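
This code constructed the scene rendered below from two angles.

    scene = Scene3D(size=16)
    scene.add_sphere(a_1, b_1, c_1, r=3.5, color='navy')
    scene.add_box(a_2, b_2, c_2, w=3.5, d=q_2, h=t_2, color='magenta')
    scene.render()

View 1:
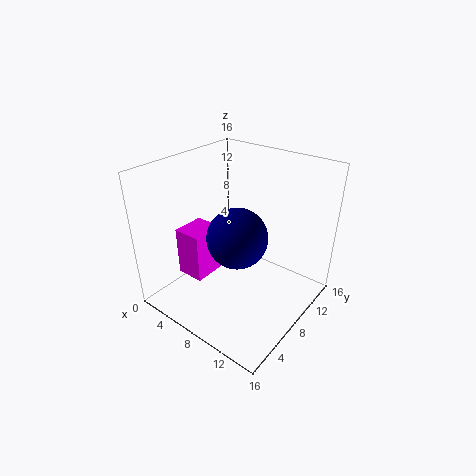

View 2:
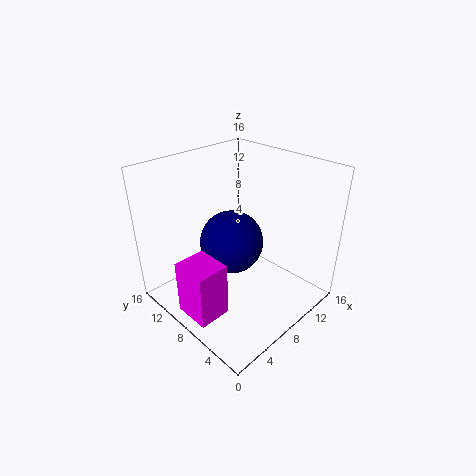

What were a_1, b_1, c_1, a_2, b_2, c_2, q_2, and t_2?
a_1 = 7.5, b_1 = 8.5, c_1 = 7.5, a_2 = 0.5, b_2 = 5.5, c_2 = 1.5, q_2 = 4, t_2 = 6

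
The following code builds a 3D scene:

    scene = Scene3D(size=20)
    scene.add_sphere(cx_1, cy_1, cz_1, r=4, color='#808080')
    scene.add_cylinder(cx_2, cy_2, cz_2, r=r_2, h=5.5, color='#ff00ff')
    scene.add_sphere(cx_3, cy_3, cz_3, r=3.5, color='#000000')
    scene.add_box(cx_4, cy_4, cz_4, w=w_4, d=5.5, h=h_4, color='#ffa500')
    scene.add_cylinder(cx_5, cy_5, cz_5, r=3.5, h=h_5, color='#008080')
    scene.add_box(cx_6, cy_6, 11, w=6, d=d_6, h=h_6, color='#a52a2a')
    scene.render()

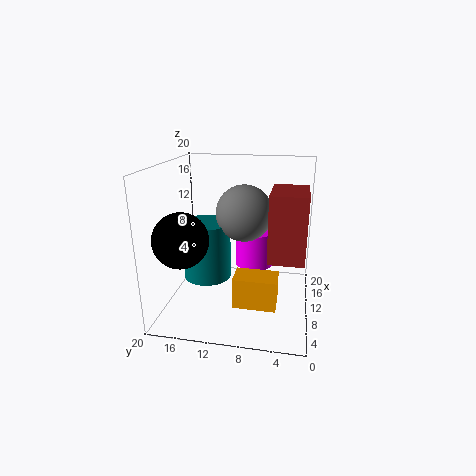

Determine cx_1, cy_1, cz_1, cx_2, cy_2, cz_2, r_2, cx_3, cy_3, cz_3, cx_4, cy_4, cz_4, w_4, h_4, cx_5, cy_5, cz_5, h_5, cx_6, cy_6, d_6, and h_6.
cx_1 = 12, cy_1 = 9.5, cz_1 = 13, cx_2 = 16, cy_2 = 8.5, cz_2 = 3.5, r_2 = 3, cx_3 = 4, cy_3 = 16, cz_3 = 11.5, cx_4 = 3.5, cy_4 = 4, cz_4 = 3, w_4 = 3.5, h_4 = 4, cx_5 = 11.5, cy_5 = 15, cz_5 = 3, h_5 = 8.5, cx_6 = 0.5, cy_6 = 1, d_6 = 4, h_6 = 7.5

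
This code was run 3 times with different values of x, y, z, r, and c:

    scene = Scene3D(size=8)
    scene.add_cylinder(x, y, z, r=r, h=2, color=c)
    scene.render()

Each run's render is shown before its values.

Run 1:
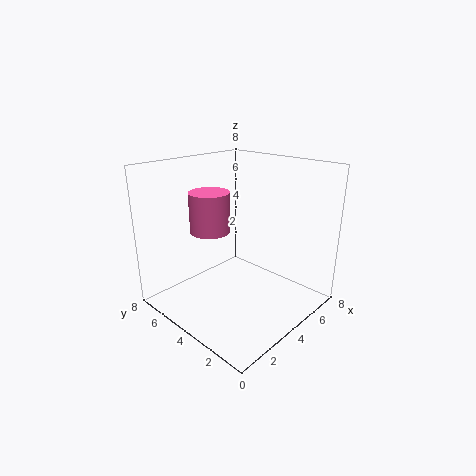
x = 2; y = 4; z = 5; r = 1; c = 'hotpink'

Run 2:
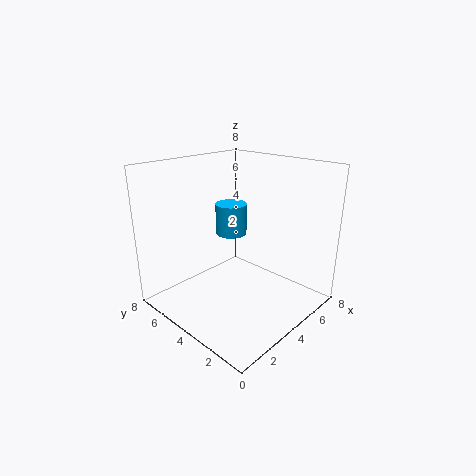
x = 6; y = 6.5; z = 3; r = 1; c = 'deepskyblue'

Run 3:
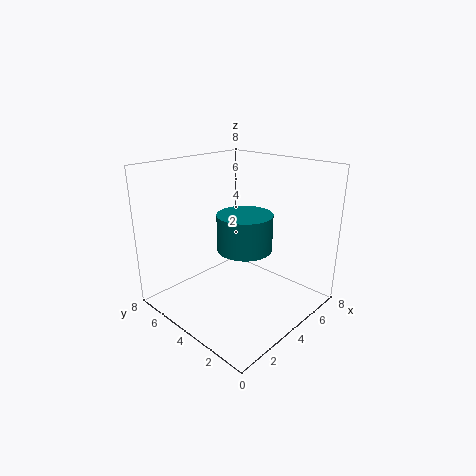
x = 4; y = 3.5; z = 3.5; r = 1.5; c = 'teal'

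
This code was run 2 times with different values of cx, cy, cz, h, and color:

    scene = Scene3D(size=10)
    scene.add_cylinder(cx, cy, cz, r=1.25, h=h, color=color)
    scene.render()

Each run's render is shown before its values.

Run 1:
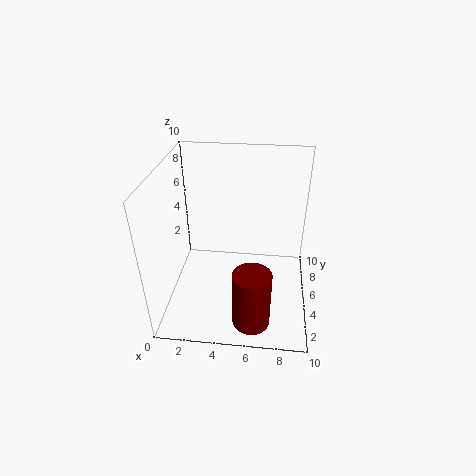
cx = 6.25; cy = 1.75; cz = 0.5; h = 4; color = 'maroon'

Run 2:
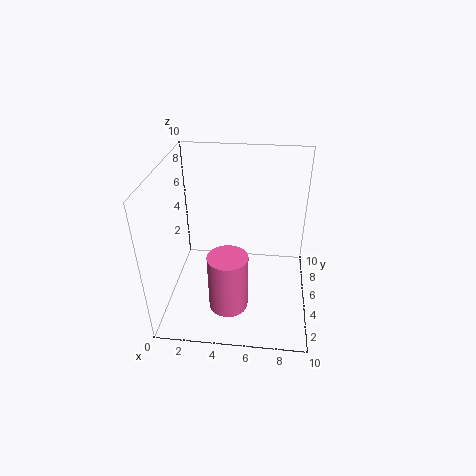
cx = 4.75; cy = 1.75; cz = 2; h = 3.75; color = 'hotpink'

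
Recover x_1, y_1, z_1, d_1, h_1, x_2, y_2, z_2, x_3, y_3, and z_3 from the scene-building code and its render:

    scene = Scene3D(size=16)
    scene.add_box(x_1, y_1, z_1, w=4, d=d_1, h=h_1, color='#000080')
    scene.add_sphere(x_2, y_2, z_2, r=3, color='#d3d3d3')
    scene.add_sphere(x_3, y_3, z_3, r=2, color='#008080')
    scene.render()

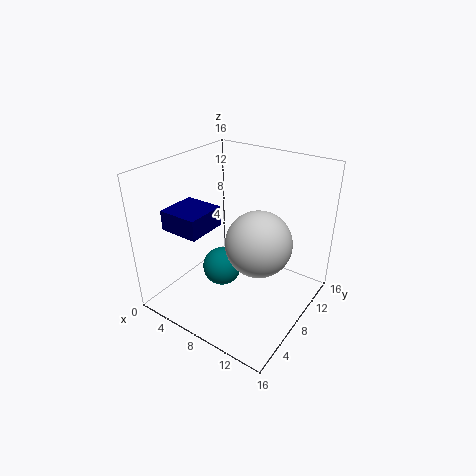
x_1 = 4, y_1 = 1, z_1 = 11, d_1 = 4, h_1 = 2, x_2 = 13, y_2 = 4, z_2 = 11, x_3 = 8, y_3 = 5, z_3 = 6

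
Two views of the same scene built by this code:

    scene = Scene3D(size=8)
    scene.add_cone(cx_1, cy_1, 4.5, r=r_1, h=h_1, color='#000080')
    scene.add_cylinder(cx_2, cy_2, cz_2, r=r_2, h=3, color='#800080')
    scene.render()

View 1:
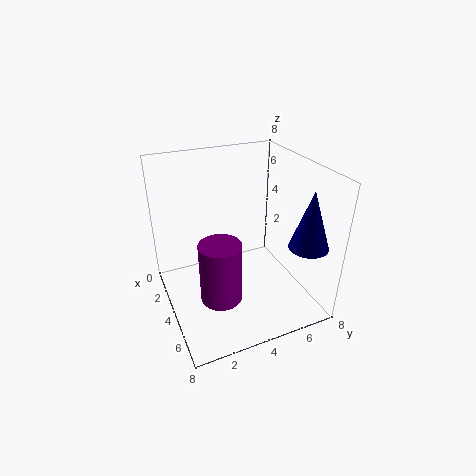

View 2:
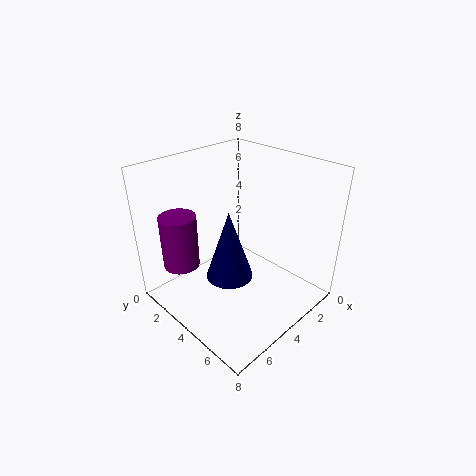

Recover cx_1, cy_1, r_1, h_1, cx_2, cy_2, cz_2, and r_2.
cx_1 = 7, cy_1 = 6.5, r_1 = 1, h_1 = 3, cx_2 = 6.5, cy_2 = 2, cz_2 = 2.5, r_2 = 1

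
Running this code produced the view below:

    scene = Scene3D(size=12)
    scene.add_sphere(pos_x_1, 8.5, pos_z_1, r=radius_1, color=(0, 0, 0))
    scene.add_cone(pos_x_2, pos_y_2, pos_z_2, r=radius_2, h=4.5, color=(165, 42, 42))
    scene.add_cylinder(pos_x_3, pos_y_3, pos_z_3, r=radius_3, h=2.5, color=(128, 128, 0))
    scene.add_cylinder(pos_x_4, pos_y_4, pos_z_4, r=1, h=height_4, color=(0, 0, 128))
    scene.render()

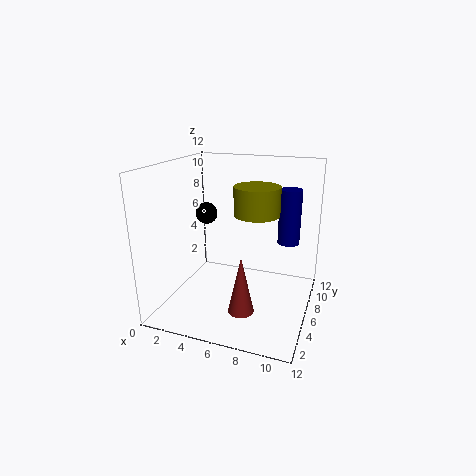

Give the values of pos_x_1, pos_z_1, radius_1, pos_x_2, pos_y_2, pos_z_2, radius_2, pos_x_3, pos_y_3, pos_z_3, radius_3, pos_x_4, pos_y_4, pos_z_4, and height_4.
pos_x_1 = 2, pos_z_1 = 7, radius_1 = 1, pos_x_2 = 7.5, pos_y_2 = 2.5, pos_z_2 = 1.5, radius_2 = 1, pos_x_3 = 7, pos_y_3 = 8, pos_z_3 = 7.5, radius_3 = 2, pos_x_4 = 9.5, pos_y_4 = 10, pos_z_4 = 4.5, height_4 = 5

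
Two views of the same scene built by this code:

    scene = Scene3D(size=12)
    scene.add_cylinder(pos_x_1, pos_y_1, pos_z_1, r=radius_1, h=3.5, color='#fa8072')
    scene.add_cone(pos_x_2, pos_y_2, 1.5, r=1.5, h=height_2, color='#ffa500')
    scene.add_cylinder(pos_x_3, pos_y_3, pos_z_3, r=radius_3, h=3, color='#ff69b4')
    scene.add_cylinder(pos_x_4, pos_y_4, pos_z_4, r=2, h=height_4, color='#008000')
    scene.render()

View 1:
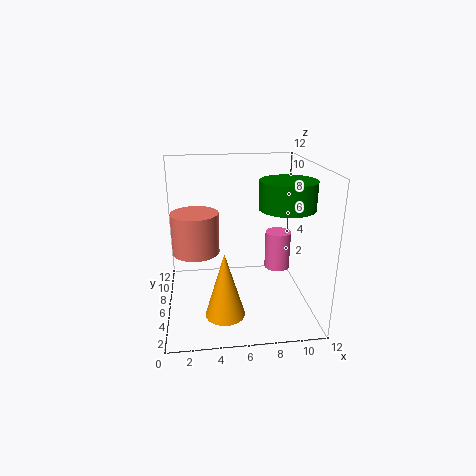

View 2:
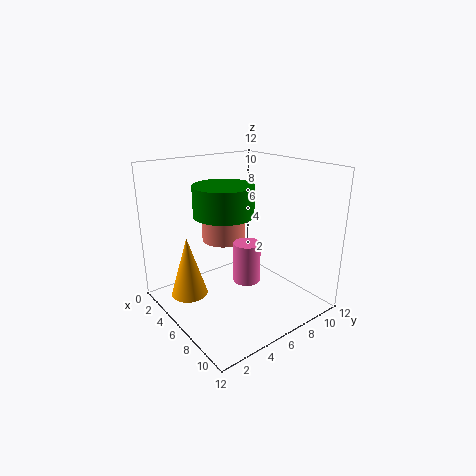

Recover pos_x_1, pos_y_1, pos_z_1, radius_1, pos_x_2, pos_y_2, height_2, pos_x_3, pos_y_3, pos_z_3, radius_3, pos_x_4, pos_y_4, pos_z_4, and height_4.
pos_x_1 = 2.5, pos_y_1 = 7, pos_z_1 = 4.5, radius_1 = 2, pos_x_2 = 4.5, pos_y_2 = 2, height_2 = 5, pos_x_3 = 9, pos_y_3 = 4.5, pos_z_3 = 4, radius_3 = 1, pos_x_4 = 9, pos_y_4 = 2.5, pos_z_4 = 9.5, height_4 = 2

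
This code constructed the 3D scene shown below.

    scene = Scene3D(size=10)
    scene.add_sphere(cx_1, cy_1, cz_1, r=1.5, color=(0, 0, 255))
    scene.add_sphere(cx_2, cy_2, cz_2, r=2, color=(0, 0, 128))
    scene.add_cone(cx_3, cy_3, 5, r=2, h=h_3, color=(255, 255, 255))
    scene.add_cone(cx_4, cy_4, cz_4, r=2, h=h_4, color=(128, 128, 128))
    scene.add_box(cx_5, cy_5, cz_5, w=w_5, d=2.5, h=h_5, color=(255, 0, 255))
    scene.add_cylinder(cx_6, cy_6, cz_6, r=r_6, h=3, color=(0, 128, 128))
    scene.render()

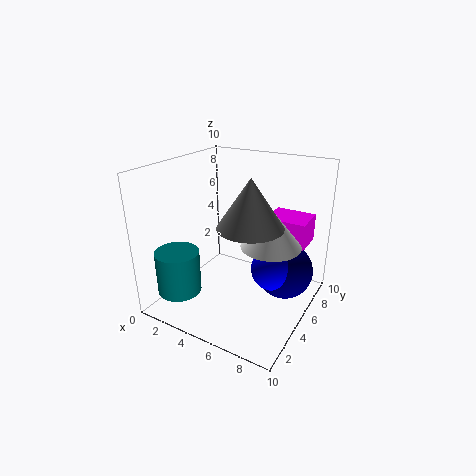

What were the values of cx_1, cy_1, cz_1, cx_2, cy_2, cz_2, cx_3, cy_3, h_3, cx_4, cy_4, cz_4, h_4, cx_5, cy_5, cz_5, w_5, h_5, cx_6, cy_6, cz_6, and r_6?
cx_1 = 7.5
cy_1 = 5.5
cz_1 = 3
cx_2 = 8
cy_2 = 6.5
cz_2 = 2.5
cx_3 = 7.5
cy_3 = 5
h_3 = 2.5
cx_4 = 7
cy_4 = 3
cz_4 = 7
h_4 = 3
cx_5 = 6
cy_5 = 7
cz_5 = 4
w_5 = 3
h_5 = 2
cx_6 = 2
cy_6 = 2
cz_6 = 1.5
r_6 = 1.5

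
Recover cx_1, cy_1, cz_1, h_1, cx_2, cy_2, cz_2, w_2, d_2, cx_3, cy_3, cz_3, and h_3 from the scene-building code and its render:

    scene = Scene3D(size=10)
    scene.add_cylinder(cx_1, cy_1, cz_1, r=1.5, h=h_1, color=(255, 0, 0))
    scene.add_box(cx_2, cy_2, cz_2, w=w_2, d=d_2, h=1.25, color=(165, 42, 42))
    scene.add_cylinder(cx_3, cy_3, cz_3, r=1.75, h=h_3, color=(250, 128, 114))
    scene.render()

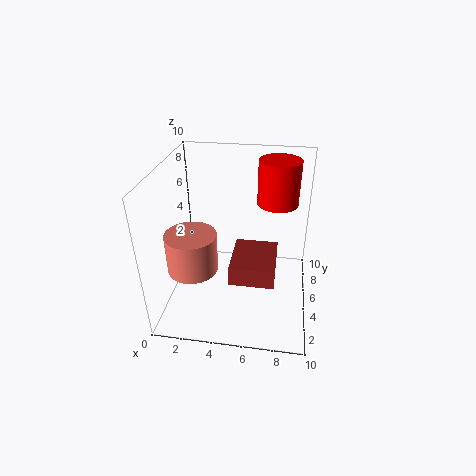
cx_1 = 7.5, cy_1 = 7.75, cz_1 = 6.5, h_1 = 3.25, cx_2 = 5, cy_2 = 1.25, cz_2 = 4, w_2 = 2.75, d_2 = 3.25, cx_3 = 2, cy_3 = 3.75, cz_3 = 3, h_3 = 2.75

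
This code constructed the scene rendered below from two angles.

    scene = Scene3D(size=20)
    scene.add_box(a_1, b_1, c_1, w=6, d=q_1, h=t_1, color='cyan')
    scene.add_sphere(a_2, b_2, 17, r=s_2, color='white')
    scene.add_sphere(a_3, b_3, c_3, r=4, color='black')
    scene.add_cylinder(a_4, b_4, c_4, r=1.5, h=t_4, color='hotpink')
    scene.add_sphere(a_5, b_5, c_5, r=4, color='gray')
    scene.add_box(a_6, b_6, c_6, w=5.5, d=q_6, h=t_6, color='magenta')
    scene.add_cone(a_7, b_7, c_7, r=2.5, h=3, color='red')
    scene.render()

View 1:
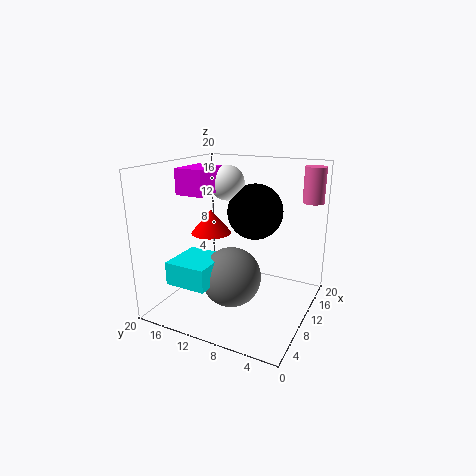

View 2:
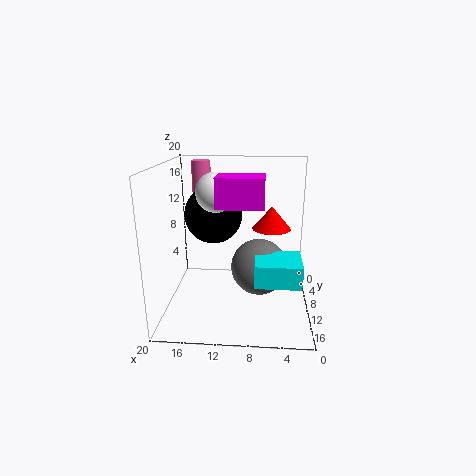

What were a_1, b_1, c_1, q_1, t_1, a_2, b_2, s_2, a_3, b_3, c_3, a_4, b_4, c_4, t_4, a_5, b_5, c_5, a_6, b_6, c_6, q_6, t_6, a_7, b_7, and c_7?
a_1 = 1.5
b_1 = 10.5
c_1 = 5.5
q_1 = 5.5
t_1 = 3
a_2 = 12.5
b_2 = 13
s_2 = 2.5
a_3 = 13.5
b_3 = 9
c_3 = 13
a_4 = 16.5
b_4 = 1.5
c_4 = 14.5
t_4 = 5
a_5 = 7
b_5 = 9.5
c_5 = 5.5
a_6 = 6.5
b_6 = 13.5
c_6 = 16
q_6 = 4
t_6 = 3.5
a_7 = 5.5
b_7 = 11.5
c_7 = 12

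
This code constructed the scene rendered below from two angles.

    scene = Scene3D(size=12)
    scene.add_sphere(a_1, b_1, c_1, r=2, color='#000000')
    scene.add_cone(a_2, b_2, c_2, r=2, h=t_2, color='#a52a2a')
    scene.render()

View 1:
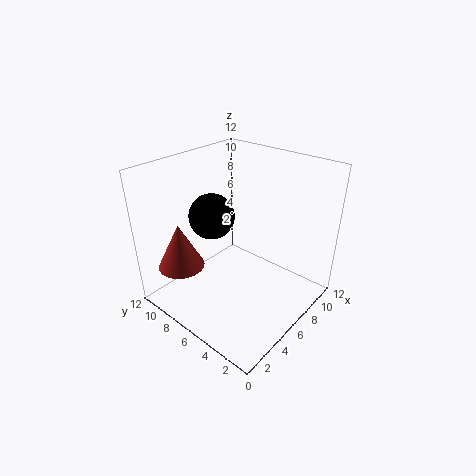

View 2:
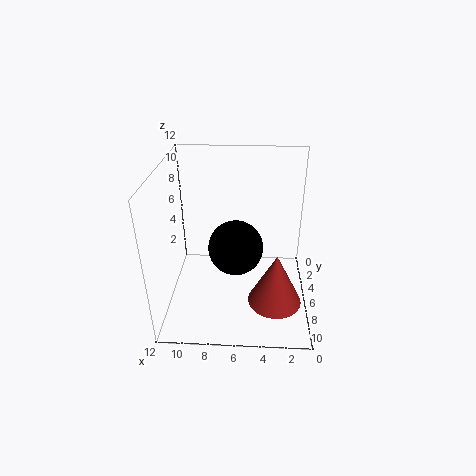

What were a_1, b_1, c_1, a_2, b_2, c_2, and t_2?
a_1 = 6, b_1 = 9, c_1 = 7, a_2 = 3, b_2 = 10, c_2 = 3, t_2 = 4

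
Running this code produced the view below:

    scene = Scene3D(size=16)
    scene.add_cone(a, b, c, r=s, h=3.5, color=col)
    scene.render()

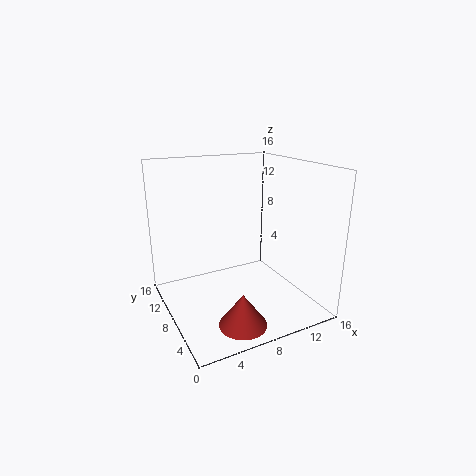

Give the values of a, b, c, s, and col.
a = 6; b = 3; c = 0.5; s = 2.5; col = 'brown'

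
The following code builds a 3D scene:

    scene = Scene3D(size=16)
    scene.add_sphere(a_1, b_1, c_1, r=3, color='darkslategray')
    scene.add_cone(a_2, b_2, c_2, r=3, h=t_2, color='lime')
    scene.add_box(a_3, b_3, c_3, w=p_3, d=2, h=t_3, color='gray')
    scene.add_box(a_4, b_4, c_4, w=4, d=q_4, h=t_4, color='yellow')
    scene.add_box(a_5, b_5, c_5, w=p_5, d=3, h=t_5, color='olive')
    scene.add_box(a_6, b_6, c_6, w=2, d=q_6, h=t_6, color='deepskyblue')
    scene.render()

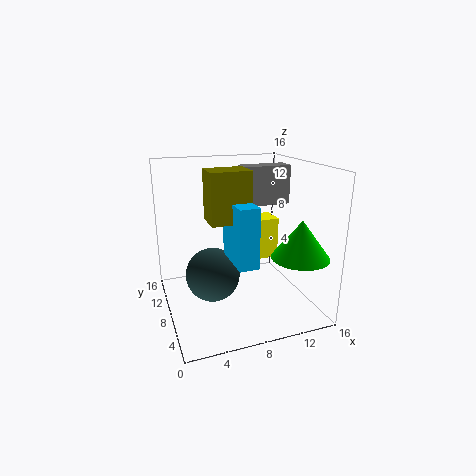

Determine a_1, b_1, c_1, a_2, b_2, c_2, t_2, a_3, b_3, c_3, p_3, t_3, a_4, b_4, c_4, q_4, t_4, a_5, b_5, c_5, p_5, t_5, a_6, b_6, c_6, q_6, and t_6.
a_1 = 5, b_1 = 8, c_1 = 4, a_2 = 13, b_2 = 3, c_2 = 7, t_2 = 4, a_3 = 8, b_3 = 6, c_3 = 12, p_3 = 5, t_3 = 4, a_4 = 10, b_4 = 10, c_4 = 4, q_4 = 3, t_4 = 5, a_5 = 4, b_5 = 4, c_5 = 11, p_5 = 4, t_5 = 5, a_6 = 6, b_6 = 2, c_6 = 7, q_6 = 5, t_6 = 6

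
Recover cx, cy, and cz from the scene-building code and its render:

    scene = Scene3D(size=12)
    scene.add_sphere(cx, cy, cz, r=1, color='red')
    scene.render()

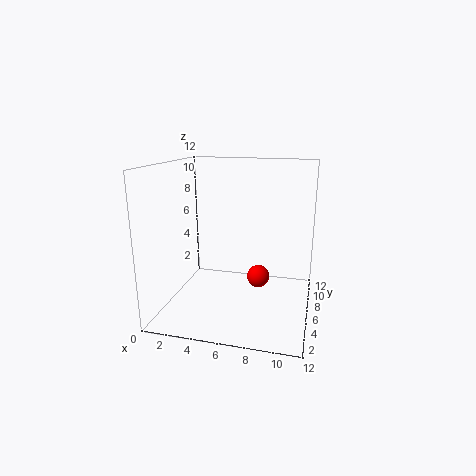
cx = 7.5, cy = 7.5, cz = 2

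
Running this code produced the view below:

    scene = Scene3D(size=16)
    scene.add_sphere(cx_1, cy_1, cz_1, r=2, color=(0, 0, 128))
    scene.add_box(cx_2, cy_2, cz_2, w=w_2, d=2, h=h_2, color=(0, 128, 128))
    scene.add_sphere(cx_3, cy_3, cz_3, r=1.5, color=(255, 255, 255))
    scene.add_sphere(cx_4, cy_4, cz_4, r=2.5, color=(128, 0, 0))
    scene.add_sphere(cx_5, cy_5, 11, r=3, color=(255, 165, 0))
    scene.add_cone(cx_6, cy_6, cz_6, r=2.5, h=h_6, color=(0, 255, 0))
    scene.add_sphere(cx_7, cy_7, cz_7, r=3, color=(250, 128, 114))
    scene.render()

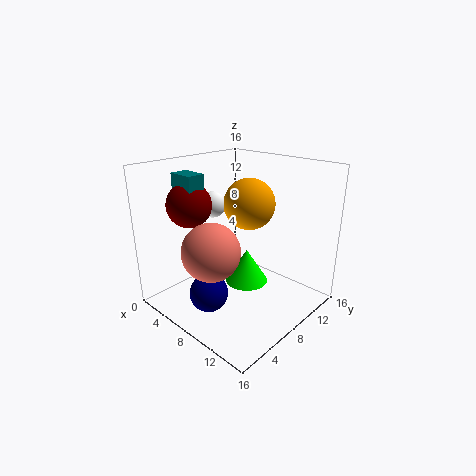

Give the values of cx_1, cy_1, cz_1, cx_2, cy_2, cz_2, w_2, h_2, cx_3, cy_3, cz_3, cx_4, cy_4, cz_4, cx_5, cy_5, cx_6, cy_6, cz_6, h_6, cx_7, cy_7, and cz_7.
cx_1 = 8.5; cy_1 = 3; cz_1 = 3.5; cx_2 = 2; cy_2 = 4; cz_2 = 12; w_2 = 3; h_2 = 3; cx_3 = 4; cy_3 = 8; cz_3 = 11; cx_4 = 3.5; cy_4 = 5; cz_4 = 11.5; cx_5 = 7; cy_5 = 11; cx_6 = 8; cy_6 = 9.5; cz_6 = 2; h_6 = 4; cx_7 = 8.5; cy_7 = 3.5; cz_7 = 8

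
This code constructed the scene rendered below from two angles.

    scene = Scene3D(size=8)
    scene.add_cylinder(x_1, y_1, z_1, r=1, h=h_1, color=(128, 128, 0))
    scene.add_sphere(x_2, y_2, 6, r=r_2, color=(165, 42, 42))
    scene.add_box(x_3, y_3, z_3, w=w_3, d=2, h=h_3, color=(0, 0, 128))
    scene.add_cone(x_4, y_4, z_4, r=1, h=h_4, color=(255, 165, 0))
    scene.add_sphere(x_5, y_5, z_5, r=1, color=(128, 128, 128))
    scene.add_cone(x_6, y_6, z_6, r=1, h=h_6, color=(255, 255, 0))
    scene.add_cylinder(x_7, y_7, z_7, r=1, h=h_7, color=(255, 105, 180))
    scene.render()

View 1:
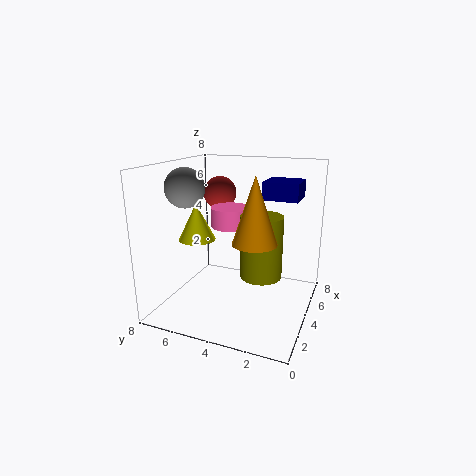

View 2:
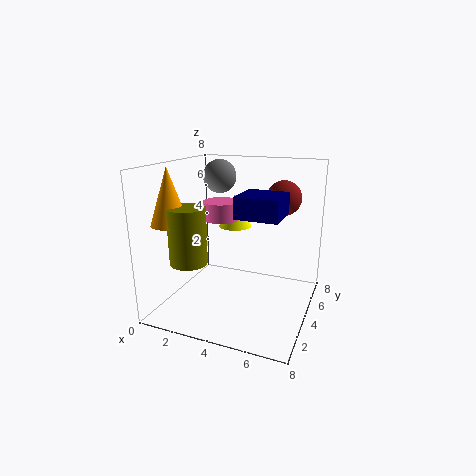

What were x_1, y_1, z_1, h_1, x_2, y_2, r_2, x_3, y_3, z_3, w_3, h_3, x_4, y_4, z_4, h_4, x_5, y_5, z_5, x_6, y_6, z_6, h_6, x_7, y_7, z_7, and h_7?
x_1 = 2, y_1 = 2, z_1 = 3, h_1 = 3, x_2 = 6, y_2 = 6, r_2 = 1, x_3 = 5, y_3 = 1, z_3 = 6, w_3 = 2, h_3 = 1, x_4 = 1, y_4 = 2, z_4 = 5, h_4 = 3, x_5 = 2, y_5 = 6, z_5 = 7, x_6 = 3, y_6 = 6, z_6 = 4, h_6 = 2, x_7 = 3, y_7 = 4, z_7 = 5, h_7 = 1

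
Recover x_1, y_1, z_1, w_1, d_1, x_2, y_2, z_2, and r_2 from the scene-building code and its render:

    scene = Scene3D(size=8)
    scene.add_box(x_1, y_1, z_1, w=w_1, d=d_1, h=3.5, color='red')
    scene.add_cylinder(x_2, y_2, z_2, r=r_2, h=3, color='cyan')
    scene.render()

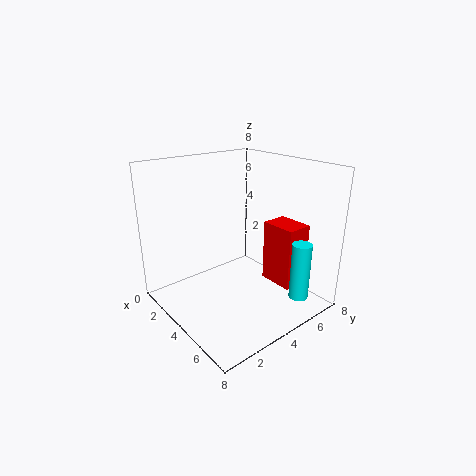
x_1 = 4.5
y_1 = 5.5
z_1 = 1.25
w_1 = 2
d_1 = 1.5
x_2 = 7.5
y_2 = 5.25
z_2 = 1.5
r_2 = 0.5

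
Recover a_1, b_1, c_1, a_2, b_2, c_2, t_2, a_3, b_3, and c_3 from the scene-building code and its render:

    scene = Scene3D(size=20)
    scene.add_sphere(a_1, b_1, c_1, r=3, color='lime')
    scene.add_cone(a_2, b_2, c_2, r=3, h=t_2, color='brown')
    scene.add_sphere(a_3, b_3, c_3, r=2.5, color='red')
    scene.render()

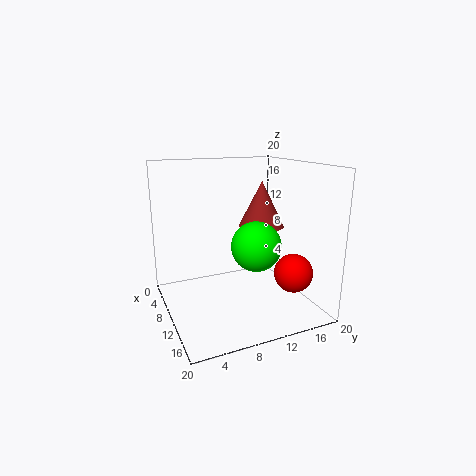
a_1 = 16.5; b_1 = 9.5; c_1 = 11; a_2 = 12; b_2 = 12.5; c_2 = 12; t_2 = 6; a_3 = 16.5; b_3 = 15; c_3 = 6.5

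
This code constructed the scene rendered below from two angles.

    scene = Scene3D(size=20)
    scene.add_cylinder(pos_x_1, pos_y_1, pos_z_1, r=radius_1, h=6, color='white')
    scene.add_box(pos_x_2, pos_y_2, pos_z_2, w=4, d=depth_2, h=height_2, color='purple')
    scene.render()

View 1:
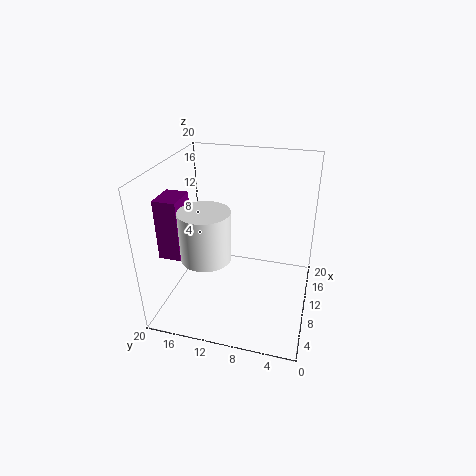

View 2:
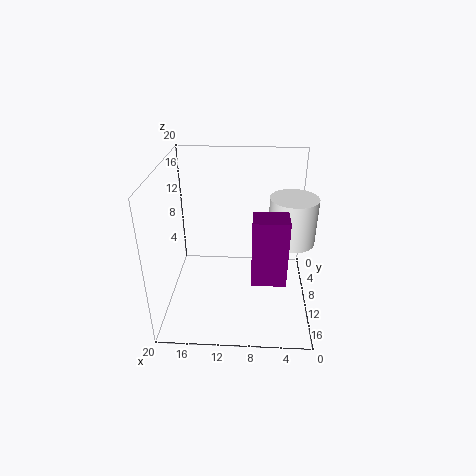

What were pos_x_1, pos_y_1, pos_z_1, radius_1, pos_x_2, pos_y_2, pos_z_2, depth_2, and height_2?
pos_x_1 = 3, pos_y_1 = 12, pos_z_1 = 11, radius_1 = 3, pos_x_2 = 4, pos_y_2 = 16, pos_z_2 = 9, depth_2 = 3, height_2 = 8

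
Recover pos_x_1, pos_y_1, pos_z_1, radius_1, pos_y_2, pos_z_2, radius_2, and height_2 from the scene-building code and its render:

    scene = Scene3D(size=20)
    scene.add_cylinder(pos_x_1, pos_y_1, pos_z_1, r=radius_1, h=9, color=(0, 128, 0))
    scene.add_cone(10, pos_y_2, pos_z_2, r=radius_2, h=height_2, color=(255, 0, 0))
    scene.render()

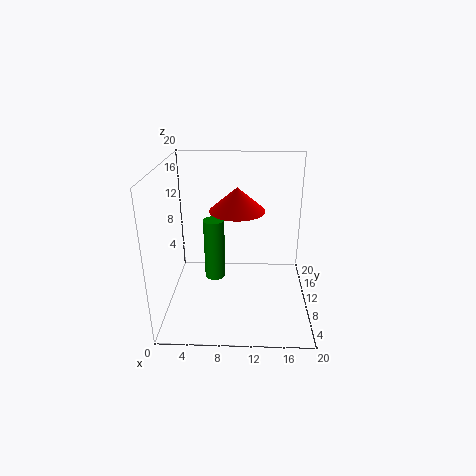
pos_x_1 = 6.5; pos_y_1 = 11.5; pos_z_1 = 3; radius_1 = 1.5; pos_y_2 = 7.5; pos_z_2 = 15; radius_2 = 3.5; height_2 = 3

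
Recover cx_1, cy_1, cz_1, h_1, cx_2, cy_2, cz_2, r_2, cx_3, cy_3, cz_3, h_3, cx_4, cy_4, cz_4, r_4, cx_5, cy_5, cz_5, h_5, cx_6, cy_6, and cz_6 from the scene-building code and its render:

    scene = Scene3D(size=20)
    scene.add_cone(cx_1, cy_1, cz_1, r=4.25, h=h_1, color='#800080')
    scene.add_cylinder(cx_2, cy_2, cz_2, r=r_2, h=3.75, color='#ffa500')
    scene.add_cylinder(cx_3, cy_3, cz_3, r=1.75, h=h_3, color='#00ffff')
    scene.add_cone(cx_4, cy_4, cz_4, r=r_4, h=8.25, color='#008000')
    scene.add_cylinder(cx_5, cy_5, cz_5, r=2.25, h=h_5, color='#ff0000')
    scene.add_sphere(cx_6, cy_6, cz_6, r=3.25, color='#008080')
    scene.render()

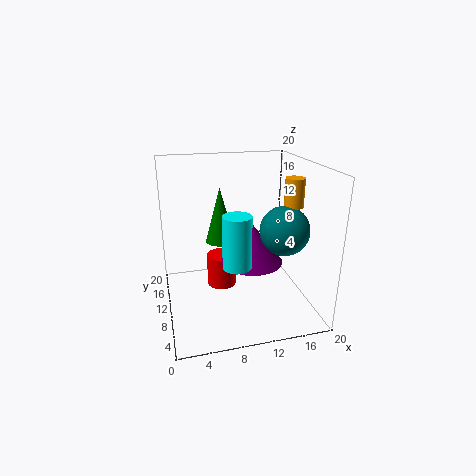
cx_1 = 11.75, cy_1 = 9, cz_1 = 6.75, h_1 = 5.5, cx_2 = 16.5, cy_2 = 6.75, cz_2 = 15, r_2 = 1.25, cx_3 = 8.25, cy_3 = 3.75, cz_3 = 9, h_3 = 6.5, cx_4 = 8.5, cy_4 = 14.75, cz_4 = 7.75, r_4 = 2.25, cx_5 = 8.5, cy_5 = 14.5, cz_5 = 0.5, h_5 = 5, cx_6 = 15.25, cy_6 = 6.25, cz_6 = 12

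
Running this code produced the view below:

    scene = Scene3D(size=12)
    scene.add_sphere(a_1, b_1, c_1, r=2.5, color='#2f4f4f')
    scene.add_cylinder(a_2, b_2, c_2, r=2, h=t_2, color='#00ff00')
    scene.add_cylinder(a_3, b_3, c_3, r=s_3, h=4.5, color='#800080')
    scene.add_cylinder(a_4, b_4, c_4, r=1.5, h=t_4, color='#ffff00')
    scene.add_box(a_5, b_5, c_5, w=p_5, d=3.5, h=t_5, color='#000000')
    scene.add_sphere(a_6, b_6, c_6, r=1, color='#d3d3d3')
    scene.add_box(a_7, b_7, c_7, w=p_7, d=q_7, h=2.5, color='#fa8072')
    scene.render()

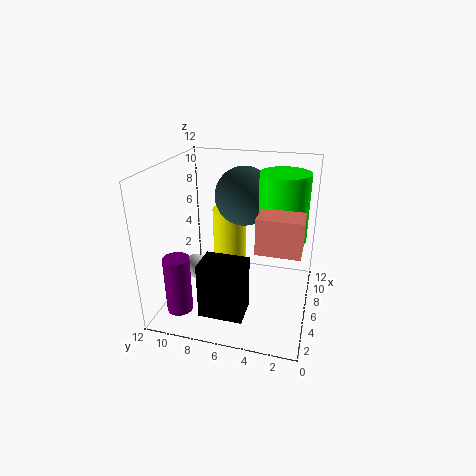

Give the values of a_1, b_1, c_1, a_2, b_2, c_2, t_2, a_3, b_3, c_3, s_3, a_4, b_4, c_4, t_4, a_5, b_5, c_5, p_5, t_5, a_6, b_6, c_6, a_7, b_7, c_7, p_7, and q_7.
a_1 = 8, b_1 = 6, c_1 = 9, a_2 = 7, b_2 = 2.5, c_2 = 6, t_2 = 5.5, a_3 = 1.5, b_3 = 9.5, c_3 = 1.5, s_3 = 1, a_4 = 8.5, b_4 = 7.5, c_4 = 2, t_4 = 5.5, a_5 = 1.5, b_5 = 4.5, c_5 = 1, p_5 = 2.5, t_5 = 4.5, a_6 = 4, b_6 = 9, c_6 = 4, a_7 = 1, b_7 = 0.5, c_7 = 7.5, p_7 = 2, q_7 = 3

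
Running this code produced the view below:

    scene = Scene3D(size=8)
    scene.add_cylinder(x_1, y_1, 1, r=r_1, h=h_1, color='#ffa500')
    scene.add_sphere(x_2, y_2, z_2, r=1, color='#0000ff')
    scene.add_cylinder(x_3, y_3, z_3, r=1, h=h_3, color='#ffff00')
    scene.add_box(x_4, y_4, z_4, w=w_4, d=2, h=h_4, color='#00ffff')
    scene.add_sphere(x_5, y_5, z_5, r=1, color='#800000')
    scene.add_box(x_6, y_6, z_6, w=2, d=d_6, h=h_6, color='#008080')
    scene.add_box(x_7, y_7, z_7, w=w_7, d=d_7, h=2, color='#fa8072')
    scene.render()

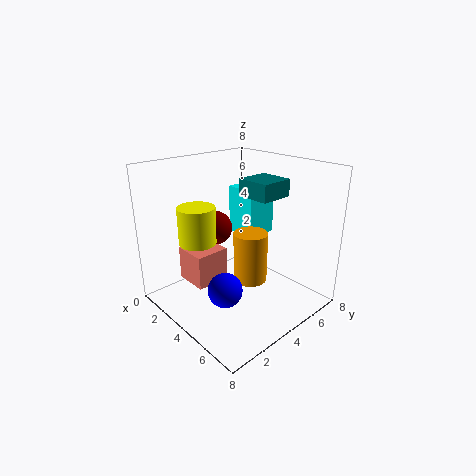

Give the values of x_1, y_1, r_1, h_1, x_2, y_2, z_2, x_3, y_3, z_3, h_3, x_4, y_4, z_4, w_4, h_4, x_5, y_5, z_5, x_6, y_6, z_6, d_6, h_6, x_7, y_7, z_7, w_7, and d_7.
x_1 = 4; y_1 = 5; r_1 = 1; h_1 = 3; x_2 = 4; y_2 = 3; z_2 = 1; x_3 = 3; y_3 = 2; z_3 = 4; h_3 = 2; x_4 = 1; y_4 = 6; z_4 = 3; w_4 = 2; h_4 = 3; x_5 = 2; y_5 = 4; z_5 = 4; x_6 = 3; y_6 = 5; z_6 = 6; d_6 = 2; h_6 = 1; x_7 = 1; y_7 = 2; z_7 = 1; w_7 = 2; d_7 = 2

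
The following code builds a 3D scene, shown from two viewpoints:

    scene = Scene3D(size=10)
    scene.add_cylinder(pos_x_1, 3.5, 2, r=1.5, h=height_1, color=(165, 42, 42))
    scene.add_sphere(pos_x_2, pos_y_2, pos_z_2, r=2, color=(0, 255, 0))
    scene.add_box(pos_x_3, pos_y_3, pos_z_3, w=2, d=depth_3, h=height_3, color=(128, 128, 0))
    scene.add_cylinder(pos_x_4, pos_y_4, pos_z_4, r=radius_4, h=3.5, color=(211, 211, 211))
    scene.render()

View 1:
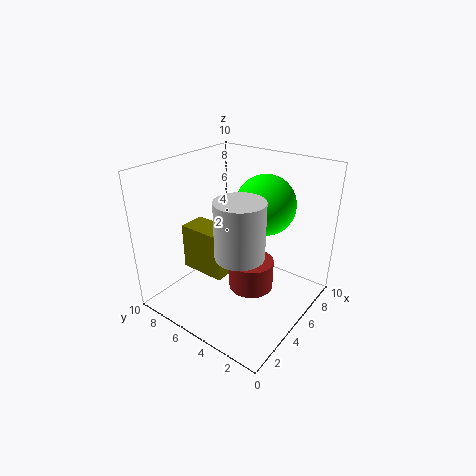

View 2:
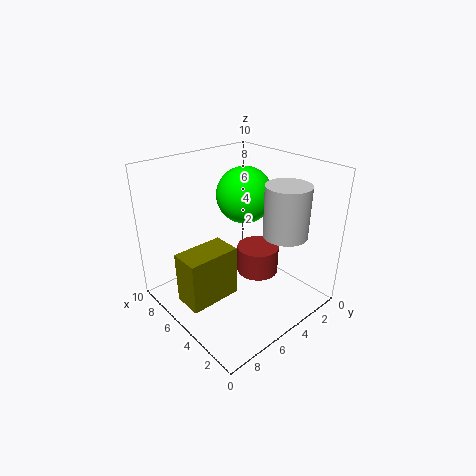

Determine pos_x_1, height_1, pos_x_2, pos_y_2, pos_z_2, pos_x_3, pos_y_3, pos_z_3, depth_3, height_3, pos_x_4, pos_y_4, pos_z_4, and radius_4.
pos_x_1 = 4.5; height_1 = 2; pos_x_2 = 6; pos_y_2 = 3.5; pos_z_2 = 7.5; pos_x_3 = 4; pos_y_3 = 6; pos_z_3 = 1.5; depth_3 = 3.5; height_3 = 3.5; pos_x_4 = 2.5; pos_y_4 = 3; pos_z_4 = 5.5; radius_4 = 1.5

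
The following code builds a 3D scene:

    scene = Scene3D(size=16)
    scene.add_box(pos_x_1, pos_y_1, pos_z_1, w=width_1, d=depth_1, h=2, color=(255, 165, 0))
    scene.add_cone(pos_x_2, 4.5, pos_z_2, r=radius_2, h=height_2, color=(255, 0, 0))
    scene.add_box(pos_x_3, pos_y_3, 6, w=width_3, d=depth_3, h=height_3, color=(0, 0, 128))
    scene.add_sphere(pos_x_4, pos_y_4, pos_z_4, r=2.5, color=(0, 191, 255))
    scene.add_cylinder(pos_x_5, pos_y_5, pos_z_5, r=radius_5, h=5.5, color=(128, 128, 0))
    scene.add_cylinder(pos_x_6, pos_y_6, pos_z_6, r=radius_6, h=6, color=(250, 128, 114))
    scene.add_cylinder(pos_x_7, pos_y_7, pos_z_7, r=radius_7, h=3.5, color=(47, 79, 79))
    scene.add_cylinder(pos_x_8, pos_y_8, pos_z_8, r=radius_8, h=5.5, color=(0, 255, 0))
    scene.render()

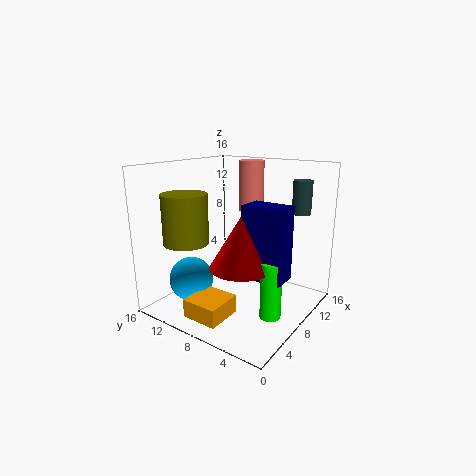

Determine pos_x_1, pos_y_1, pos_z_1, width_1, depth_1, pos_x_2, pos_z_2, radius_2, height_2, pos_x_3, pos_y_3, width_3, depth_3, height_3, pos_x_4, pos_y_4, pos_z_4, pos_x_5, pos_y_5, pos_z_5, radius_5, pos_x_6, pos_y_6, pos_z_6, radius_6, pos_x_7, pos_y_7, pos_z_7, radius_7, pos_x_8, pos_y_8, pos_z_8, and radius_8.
pos_x_1 = 1.5, pos_y_1 = 6.5, pos_z_1 = 0.5, width_1 = 4, depth_1 = 4, pos_x_2 = 3.5, pos_z_2 = 7, radius_2 = 3, height_2 = 5, pos_x_3 = 3.5, pos_y_3 = 0.5, width_3 = 2.5, depth_3 = 4, height_3 = 7, pos_x_4 = 5, pos_y_4 = 12.5, pos_z_4 = 3, pos_x_5 = 4.5, pos_y_5 = 12.5, pos_z_5 = 7.5, radius_5 = 2.5, pos_x_6 = 13, pos_y_6 = 9.5, pos_z_6 = 10, radius_6 = 1.5, pos_x_7 = 11, pos_y_7 = 2, pos_z_7 = 11, radius_7 = 1, pos_x_8 = 4, pos_y_8 = 1.5, pos_z_8 = 2.5, radius_8 = 1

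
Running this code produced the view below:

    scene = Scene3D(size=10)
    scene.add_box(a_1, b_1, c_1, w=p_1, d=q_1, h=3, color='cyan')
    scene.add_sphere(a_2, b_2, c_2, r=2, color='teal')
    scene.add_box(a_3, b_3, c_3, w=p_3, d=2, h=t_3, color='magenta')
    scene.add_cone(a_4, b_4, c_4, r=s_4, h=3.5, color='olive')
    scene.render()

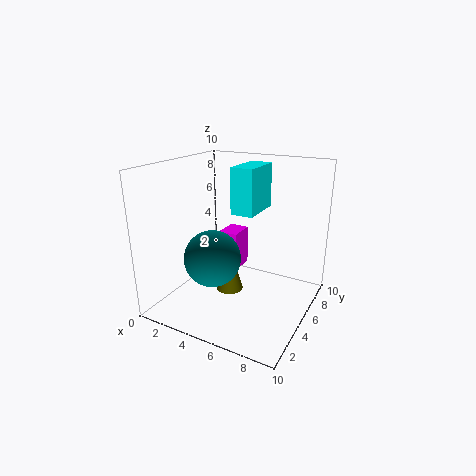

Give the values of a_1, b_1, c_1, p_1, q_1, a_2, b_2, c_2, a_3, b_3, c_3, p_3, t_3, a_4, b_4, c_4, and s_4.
a_1 = 5
b_1 = 4
c_1 = 7
p_1 = 1.5
q_1 = 3
a_2 = 3.5
b_2 = 4
c_2 = 3.5
a_3 = 2.5
b_3 = 6.5
c_3 = 1.5
p_3 = 1.5
t_3 = 3
a_4 = 4
b_4 = 5.5
c_4 = 0.5
s_4 = 1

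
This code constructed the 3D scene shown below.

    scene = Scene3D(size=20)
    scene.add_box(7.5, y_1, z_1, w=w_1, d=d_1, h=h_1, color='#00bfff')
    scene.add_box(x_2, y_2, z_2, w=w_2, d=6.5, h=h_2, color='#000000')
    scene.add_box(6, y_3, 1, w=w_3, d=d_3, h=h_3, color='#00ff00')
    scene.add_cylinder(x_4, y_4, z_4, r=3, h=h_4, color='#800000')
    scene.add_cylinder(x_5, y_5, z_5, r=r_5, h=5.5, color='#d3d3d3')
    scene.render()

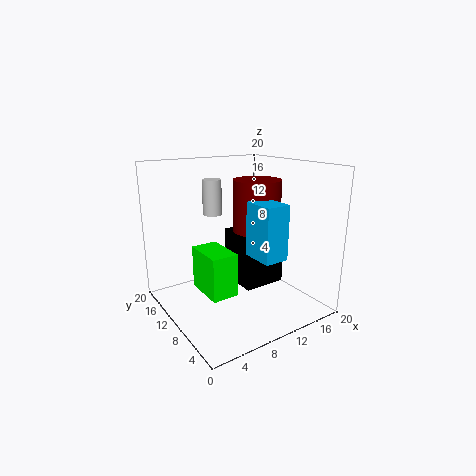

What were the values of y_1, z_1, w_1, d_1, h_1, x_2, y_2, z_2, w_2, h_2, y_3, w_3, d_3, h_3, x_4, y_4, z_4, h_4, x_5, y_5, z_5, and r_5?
y_1 = 0.5, z_1 = 10, w_1 = 3, d_1 = 4, h_1 = 6.5, x_2 = 11.5, y_2 = 9.5, z_2 = 1.5, w_2 = 6.5, h_2 = 8, y_3 = 10, w_3 = 4, d_3 = 6.5, h_3 = 6.5, x_4 = 10.5, y_4 = 6.5, z_4 = 12, h_4 = 6.5, x_5 = 10.5, y_5 = 18, z_5 = 11.5, r_5 = 1.5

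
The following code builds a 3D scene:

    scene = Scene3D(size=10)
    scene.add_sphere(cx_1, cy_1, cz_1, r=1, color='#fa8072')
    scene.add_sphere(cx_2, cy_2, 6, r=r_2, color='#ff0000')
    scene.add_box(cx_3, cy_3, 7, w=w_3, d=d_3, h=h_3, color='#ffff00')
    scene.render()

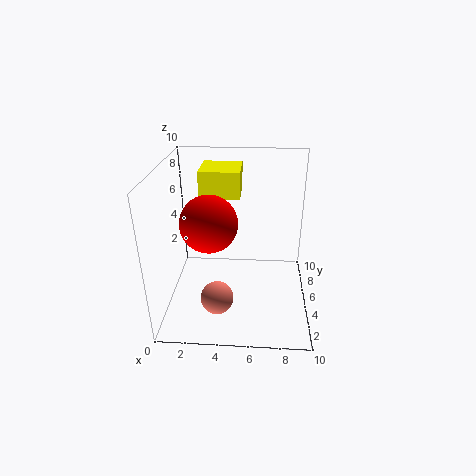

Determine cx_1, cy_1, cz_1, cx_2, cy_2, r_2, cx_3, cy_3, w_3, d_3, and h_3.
cx_1 = 4, cy_1 = 1, cz_1 = 3, cx_2 = 3, cy_2 = 5, r_2 = 2, cx_3 = 2, cy_3 = 7, w_3 = 3, d_3 = 3, h_3 = 2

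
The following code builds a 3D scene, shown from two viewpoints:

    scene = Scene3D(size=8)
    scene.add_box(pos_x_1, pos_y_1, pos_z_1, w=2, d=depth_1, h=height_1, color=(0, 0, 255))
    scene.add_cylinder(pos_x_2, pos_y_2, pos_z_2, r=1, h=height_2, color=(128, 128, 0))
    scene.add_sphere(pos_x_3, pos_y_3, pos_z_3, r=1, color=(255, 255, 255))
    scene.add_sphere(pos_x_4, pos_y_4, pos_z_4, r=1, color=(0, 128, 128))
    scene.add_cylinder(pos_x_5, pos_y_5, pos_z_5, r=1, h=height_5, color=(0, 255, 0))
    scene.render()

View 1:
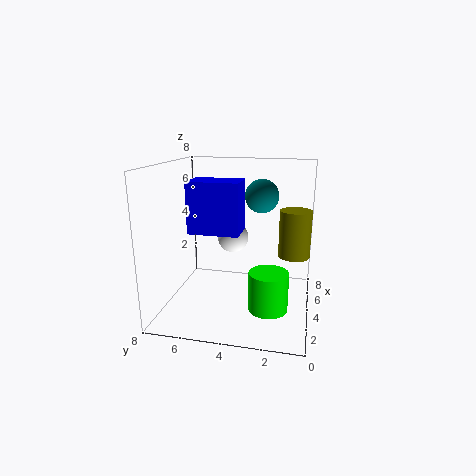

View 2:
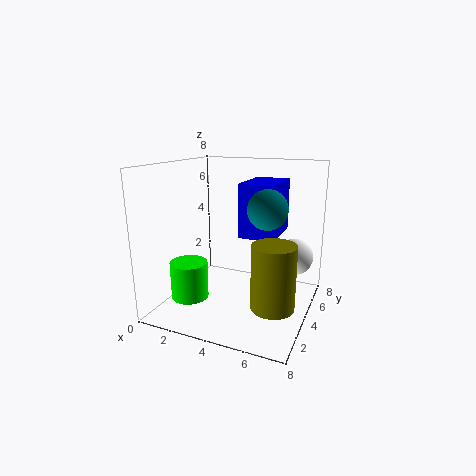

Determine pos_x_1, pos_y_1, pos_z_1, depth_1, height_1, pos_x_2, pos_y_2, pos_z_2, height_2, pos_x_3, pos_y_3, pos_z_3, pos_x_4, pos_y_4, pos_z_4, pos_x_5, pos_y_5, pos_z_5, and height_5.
pos_x_1 = 4
pos_y_1 = 4
pos_z_1 = 4
depth_1 = 3
height_1 = 3
pos_x_2 = 7
pos_y_2 = 1
pos_z_2 = 2
height_2 = 3
pos_x_3 = 7
pos_y_3 = 5
pos_z_3 = 3
pos_x_4 = 6
pos_y_4 = 3
pos_z_4 = 6
pos_x_5 = 2
pos_y_5 = 2
pos_z_5 = 1
height_5 = 2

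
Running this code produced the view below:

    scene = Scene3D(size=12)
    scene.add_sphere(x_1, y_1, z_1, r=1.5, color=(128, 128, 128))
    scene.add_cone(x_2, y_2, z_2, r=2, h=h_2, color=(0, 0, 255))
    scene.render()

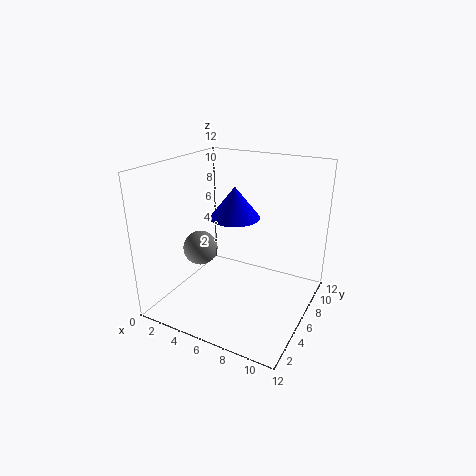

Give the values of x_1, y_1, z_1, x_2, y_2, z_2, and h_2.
x_1 = 2.5
y_1 = 5.5
z_1 = 4.5
x_2 = 6
y_2 = 5.5
z_2 = 8
h_2 = 2.5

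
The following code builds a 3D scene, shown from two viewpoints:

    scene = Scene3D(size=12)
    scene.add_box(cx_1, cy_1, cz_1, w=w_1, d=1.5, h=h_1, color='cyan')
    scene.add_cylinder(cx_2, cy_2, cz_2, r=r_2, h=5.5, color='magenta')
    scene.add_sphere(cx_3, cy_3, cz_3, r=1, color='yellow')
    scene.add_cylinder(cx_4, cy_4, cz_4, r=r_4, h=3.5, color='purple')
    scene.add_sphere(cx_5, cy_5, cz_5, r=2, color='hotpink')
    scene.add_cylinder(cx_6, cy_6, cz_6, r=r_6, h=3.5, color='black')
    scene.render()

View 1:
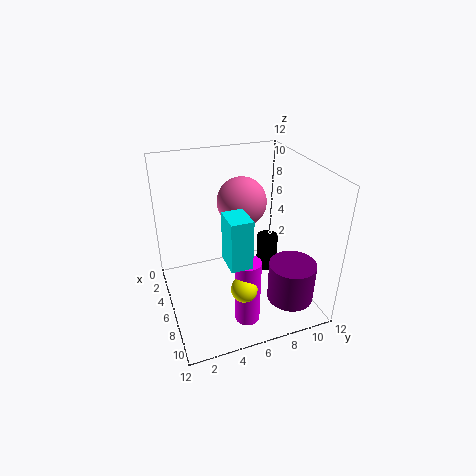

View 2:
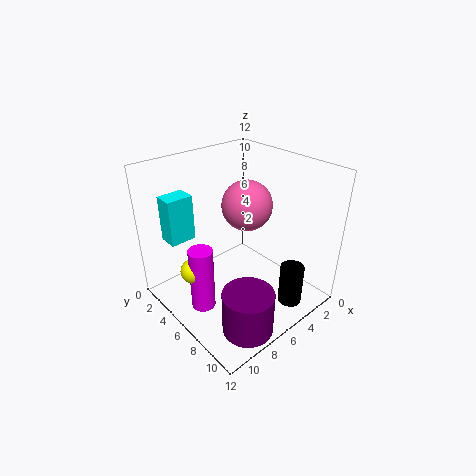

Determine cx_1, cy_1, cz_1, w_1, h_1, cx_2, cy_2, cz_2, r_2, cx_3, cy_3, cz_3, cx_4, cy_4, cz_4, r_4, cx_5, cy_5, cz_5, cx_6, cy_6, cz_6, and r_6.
cx_1 = 9.5
cy_1 = 3.5
cz_1 = 7
w_1 = 2
h_1 = 3.5
cx_2 = 9.5
cy_2 = 5.5
cz_2 = 0.5
r_2 = 1
cx_3 = 10
cy_3 = 5
cz_3 = 4
cx_4 = 8.5
cy_4 = 10
cz_4 = 0.5
r_4 = 2
cx_5 = 5.5
cy_5 = 6.5
cz_5 = 9
cx_6 = 3.5
cy_6 = 10
cz_6 = 0.5
r_6 = 1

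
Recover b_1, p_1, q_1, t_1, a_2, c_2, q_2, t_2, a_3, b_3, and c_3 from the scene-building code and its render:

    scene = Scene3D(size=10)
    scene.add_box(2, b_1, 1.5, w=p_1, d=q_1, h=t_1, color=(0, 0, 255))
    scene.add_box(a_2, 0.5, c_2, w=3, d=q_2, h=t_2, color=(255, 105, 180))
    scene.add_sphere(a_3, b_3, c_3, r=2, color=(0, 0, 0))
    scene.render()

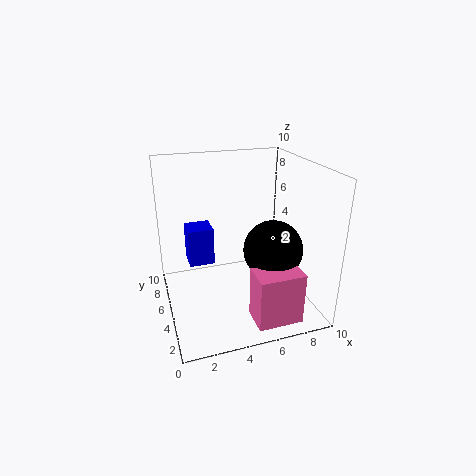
b_1 = 8
p_1 = 2
q_1 = 2
t_1 = 3
a_2 = 5
c_2 = 0.5
q_2 = 2
t_2 = 3.5
a_3 = 7
b_3 = 3.5
c_3 = 4.5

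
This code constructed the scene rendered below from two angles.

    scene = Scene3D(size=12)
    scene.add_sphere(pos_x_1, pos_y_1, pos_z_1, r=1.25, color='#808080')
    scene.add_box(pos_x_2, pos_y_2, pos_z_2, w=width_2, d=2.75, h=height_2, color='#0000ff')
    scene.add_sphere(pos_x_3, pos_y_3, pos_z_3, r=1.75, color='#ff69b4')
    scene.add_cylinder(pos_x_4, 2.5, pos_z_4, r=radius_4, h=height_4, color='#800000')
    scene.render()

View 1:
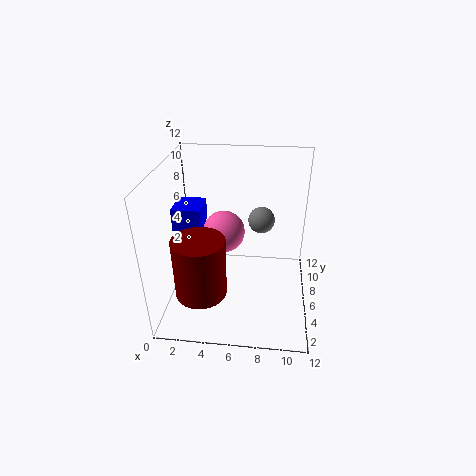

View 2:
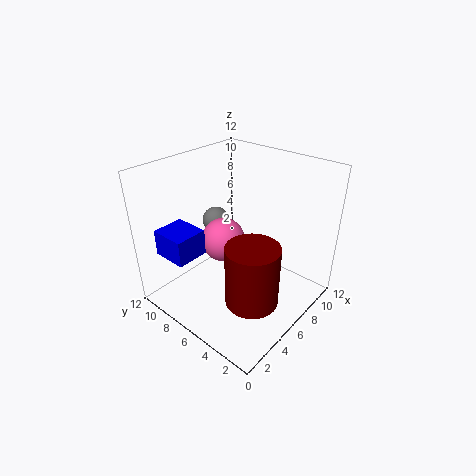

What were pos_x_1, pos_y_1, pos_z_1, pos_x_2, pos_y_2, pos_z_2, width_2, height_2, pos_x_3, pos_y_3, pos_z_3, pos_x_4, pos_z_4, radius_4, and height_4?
pos_x_1 = 7.75; pos_y_1 = 10.25; pos_z_1 = 5.5; pos_x_2 = 0.25; pos_y_2 = 6.5; pos_z_2 = 6; width_2 = 2.5; height_2 = 2; pos_x_3 = 4.75; pos_y_3 = 6.5; pos_z_3 = 6.25; pos_x_4 = 3.5; pos_z_4 = 3; radius_4 = 2; height_4 = 4.75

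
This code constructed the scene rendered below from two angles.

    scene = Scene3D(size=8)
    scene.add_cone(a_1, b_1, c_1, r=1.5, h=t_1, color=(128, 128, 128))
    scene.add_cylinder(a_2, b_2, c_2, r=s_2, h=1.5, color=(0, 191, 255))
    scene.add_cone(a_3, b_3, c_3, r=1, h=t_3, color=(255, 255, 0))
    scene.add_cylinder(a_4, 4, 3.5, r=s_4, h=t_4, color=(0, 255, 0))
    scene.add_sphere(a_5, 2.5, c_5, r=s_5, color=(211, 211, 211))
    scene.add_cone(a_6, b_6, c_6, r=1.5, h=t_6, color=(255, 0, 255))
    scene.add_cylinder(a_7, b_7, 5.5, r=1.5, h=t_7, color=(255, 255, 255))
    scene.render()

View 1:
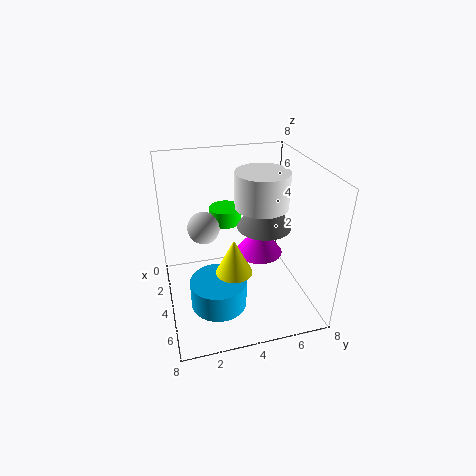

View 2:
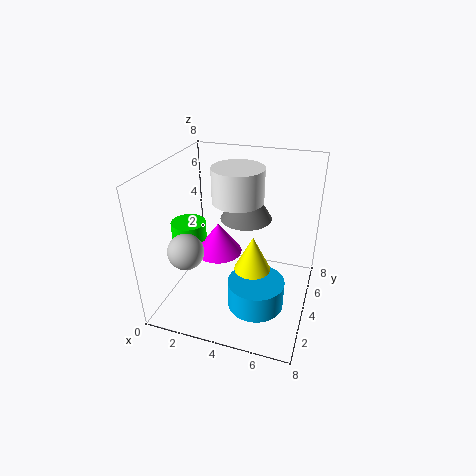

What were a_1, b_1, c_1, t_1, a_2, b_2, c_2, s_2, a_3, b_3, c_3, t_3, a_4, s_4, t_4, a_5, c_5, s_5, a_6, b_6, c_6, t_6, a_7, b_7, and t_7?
a_1 = 4, b_1 = 5.5, c_1 = 4.5, t_1 = 2.5, a_2 = 5.5, b_2 = 2.5, c_2 = 1, s_2 = 1.5, a_3 = 5, b_3 = 3.5, c_3 = 2.5, t_3 = 2, a_4 = 1, s_4 = 1, t_4 = 1, a_5 = 1.5, c_5 = 3.5, s_5 = 1, a_6 = 2, b_6 = 6, c_6 = 1.5, t_6 = 2, a_7 = 3.5, b_7 = 5.5, t_7 = 2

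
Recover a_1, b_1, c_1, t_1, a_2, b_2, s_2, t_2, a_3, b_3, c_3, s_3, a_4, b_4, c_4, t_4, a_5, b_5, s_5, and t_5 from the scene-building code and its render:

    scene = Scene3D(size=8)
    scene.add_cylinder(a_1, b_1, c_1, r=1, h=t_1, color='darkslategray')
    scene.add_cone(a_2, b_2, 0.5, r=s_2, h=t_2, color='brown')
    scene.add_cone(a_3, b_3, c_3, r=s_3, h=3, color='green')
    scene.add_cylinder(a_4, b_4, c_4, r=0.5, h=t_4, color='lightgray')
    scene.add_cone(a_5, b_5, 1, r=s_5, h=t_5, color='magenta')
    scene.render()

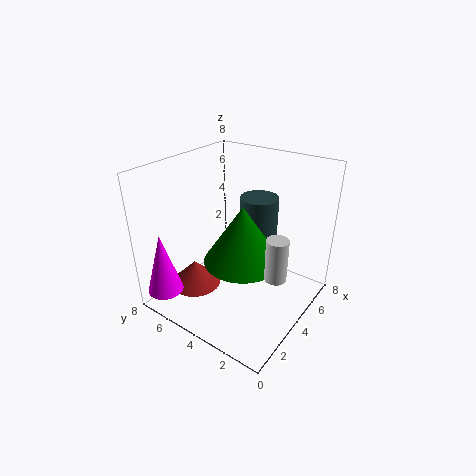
a_1 = 4.5, b_1 = 3, c_1 = 3.5, t_1 = 3, a_2 = 3, b_2 = 6.5, s_2 = 1.5, t_2 = 1.5, a_3 = 3, b_3 = 3, c_3 = 3.5, s_3 = 2, a_4 = 2, b_4 = 0.5, c_4 = 4, t_4 = 2, a_5 = 1, b_5 = 7, s_5 = 1, t_5 = 3.5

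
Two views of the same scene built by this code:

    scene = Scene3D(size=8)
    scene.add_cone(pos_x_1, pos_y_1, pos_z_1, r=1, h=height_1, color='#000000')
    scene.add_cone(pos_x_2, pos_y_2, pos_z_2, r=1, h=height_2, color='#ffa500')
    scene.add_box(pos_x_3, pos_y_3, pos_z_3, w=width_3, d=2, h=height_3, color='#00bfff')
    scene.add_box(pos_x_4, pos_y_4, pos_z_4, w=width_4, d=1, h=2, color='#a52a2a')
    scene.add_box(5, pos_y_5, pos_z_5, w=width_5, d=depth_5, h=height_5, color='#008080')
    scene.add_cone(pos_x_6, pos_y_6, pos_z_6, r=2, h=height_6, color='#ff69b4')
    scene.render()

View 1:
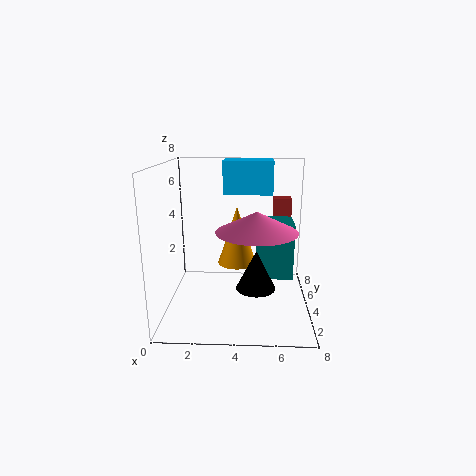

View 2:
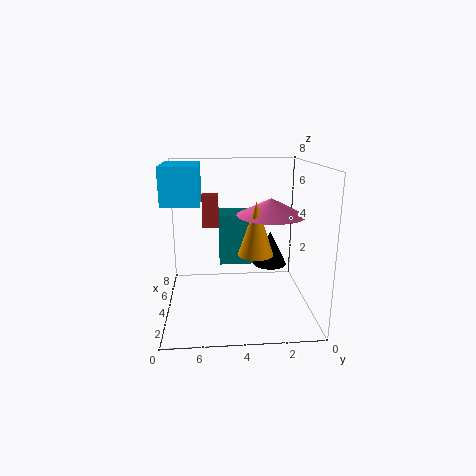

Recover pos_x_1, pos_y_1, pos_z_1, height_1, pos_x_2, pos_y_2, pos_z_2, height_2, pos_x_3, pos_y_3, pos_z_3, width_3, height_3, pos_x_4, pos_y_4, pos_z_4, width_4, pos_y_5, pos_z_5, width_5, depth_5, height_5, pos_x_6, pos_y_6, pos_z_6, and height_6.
pos_x_1 = 5
pos_y_1 = 2
pos_z_1 = 2
height_1 = 2
pos_x_2 = 4
pos_y_2 = 3
pos_z_2 = 3
height_2 = 3
pos_x_3 = 3
pos_y_3 = 6
pos_z_3 = 6
width_3 = 3
height_3 = 2
pos_x_4 = 6
pos_y_4 = 5
pos_z_4 = 4
width_4 = 1
pos_y_5 = 3
pos_z_5 = 2
width_5 = 2
depth_5 = 2
height_5 = 3
pos_x_6 = 5
pos_y_6 = 2
pos_z_6 = 5
height_6 = 1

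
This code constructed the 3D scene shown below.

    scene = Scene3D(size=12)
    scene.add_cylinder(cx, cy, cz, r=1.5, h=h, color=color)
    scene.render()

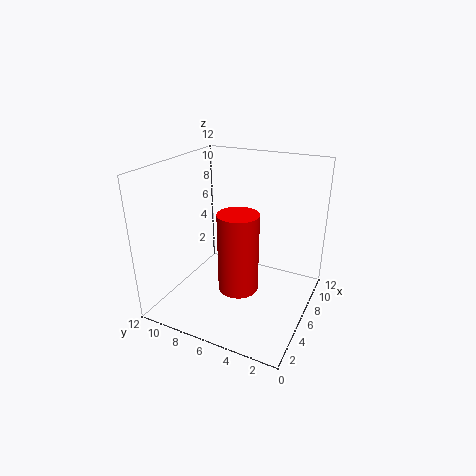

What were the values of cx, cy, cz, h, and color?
cx = 3
cy = 4.5
cz = 3.5
h = 6
color = 'red'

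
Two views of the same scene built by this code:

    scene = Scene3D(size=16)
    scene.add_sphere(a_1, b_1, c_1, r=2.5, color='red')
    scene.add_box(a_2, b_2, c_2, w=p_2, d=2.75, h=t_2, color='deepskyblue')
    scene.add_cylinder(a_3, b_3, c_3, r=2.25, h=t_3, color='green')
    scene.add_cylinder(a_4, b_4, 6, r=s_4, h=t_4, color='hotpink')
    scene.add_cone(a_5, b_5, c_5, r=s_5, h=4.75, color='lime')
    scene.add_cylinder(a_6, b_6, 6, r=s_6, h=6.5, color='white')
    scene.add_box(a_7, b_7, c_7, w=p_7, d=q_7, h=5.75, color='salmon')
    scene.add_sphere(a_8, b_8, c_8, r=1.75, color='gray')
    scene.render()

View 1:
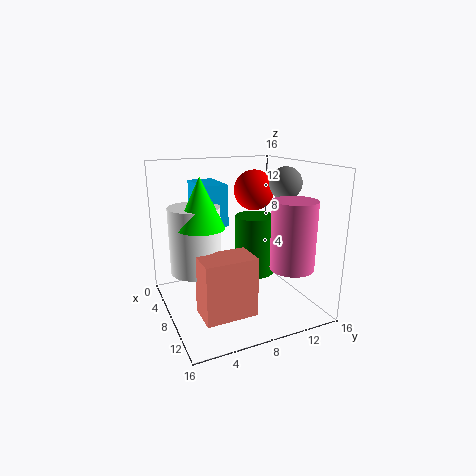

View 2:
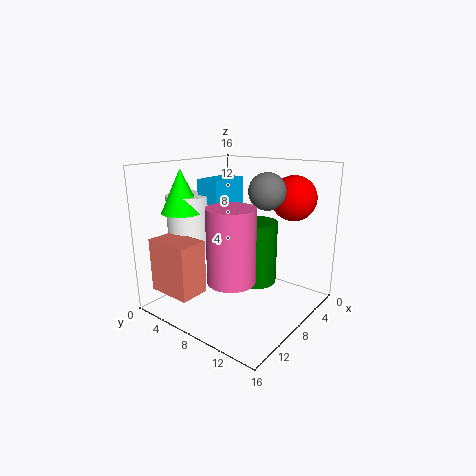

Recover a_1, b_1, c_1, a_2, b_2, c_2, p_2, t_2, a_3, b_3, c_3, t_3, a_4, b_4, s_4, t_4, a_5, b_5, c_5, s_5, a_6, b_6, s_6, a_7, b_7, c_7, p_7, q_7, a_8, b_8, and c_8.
a_1 = 3.5; b_1 = 12.25; c_1 = 12.25; a_2 = 4.75; b_2 = 3.5; c_2 = 10; p_2 = 4.75; t_2 = 4.25; a_3 = 7.75; b_3 = 10.25; c_3 = 3.5; t_3 = 6.75; a_4 = 13.5; b_4 = 11.5; s_4 = 2.25; t_4 = 7; a_5 = 11.25; b_5 = 2.75; c_5 = 10.75; s_5 = 2.25; a_6 = 10; b_6 = 2.5; s_6 = 2.5; a_7 = 12; b_7 = 1.75; c_7 = 2.75; p_7 = 3.25; q_7 = 5; a_8 = 9.75; b_8 = 12.75; c_8 = 14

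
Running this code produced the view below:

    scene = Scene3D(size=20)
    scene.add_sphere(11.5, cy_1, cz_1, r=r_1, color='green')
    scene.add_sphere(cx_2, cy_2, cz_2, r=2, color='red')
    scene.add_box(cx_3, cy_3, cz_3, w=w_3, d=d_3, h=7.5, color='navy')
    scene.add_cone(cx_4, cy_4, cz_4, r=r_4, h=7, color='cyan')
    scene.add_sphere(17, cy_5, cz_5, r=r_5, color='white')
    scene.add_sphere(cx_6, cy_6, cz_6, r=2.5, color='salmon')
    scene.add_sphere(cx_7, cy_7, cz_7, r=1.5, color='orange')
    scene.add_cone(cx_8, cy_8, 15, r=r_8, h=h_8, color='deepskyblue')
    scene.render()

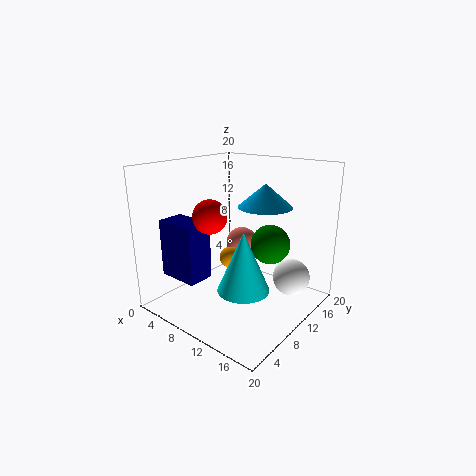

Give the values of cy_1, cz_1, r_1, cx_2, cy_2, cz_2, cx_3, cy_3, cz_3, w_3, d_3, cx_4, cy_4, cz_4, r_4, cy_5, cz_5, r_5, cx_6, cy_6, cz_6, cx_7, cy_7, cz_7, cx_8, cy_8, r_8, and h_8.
cy_1 = 16, cz_1 = 7.5, r_1 = 3, cx_2 = 11.5, cy_2 = 3, cz_2 = 15, cx_3 = 4, cy_3 = 1.5, cz_3 = 6, w_3 = 5.5, d_3 = 3.5, cx_4 = 16, cy_4 = 3.5, cz_4 = 7, r_4 = 3, cy_5 = 13, cz_5 = 5, r_5 = 2.5, cx_6 = 6, cy_6 = 16, cz_6 = 6.5, cx_7 = 9, cy_7 = 9.5, cz_7 = 7, cx_8 = 14, cy_8 = 10.5, r_8 = 3.5, h_8 = 3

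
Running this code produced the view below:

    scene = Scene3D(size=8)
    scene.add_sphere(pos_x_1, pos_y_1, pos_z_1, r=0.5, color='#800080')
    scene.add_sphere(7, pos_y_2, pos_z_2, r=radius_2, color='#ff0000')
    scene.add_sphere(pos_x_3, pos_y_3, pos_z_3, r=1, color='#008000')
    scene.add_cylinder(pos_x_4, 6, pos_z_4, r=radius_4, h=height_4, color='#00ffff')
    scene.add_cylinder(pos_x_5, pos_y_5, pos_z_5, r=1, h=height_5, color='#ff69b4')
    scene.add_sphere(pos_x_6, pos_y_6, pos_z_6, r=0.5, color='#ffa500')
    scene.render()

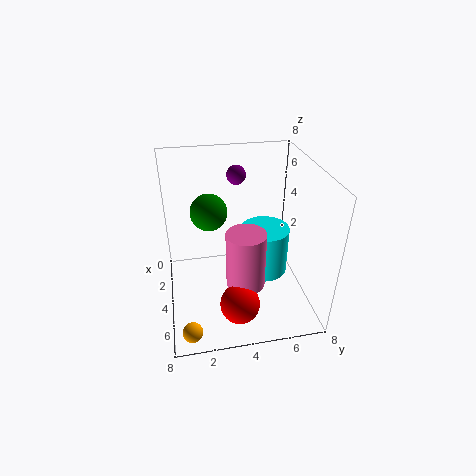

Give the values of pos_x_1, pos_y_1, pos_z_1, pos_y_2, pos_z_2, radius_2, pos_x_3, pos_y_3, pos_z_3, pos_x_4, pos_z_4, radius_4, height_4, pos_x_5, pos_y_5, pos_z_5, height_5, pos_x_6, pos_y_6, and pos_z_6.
pos_x_1 = 3.5; pos_y_1 = 4; pos_z_1 = 7.5; pos_y_2 = 3.5; pos_z_2 = 2; radius_2 = 1; pos_x_3 = 3.5; pos_y_3 = 2.5; pos_z_3 = 5.5; pos_x_4 = 2.5; pos_z_4 = 0.5; radius_4 = 1.5; height_4 = 3; pos_x_5 = 6; pos_y_5 = 4; pos_z_5 = 2.5; height_5 = 3; pos_x_6 = 7.5; pos_y_6 = 1; pos_z_6 = 1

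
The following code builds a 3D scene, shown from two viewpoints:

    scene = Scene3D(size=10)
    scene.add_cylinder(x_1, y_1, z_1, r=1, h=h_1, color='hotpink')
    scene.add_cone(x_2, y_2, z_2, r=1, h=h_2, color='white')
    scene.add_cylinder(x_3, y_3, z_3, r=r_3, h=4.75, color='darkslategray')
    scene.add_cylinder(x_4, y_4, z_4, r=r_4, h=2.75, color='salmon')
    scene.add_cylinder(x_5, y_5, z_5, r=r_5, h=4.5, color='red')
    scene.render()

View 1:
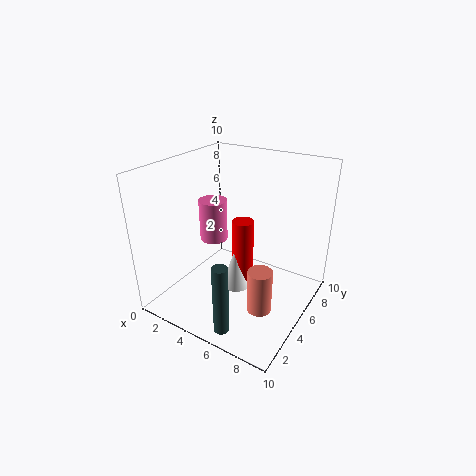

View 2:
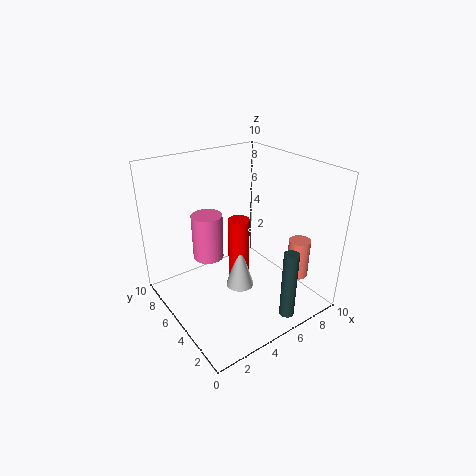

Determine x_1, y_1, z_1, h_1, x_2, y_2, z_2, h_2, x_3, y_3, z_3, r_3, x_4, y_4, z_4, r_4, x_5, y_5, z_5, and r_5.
x_1 = 2.75; y_1 = 5.25; z_1 = 4.25; h_1 = 3; x_2 = 5; y_2 = 4.75; z_2 = 1.25; h_2 = 3.25; x_3 = 6.25; y_3 = 1; z_3 = 0.5; r_3 = 0.5; x_4 = 8.25; y_4 = 2.25; z_4 = 2.25; r_4 = 0.75; x_5 = 5.25; y_5 = 5.25; z_5 = 1.75; r_5 = 0.75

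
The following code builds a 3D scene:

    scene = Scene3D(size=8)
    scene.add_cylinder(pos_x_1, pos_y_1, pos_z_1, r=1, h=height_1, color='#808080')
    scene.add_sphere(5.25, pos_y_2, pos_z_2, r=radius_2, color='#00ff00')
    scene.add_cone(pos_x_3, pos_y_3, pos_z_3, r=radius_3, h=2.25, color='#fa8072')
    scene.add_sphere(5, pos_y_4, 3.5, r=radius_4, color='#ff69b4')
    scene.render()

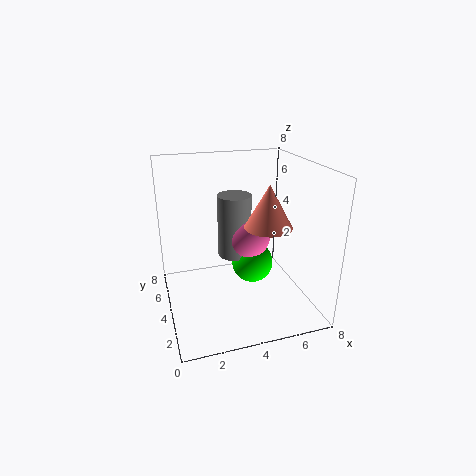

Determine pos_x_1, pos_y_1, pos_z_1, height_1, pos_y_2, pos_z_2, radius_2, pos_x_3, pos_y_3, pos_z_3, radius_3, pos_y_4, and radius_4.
pos_x_1 = 4.25
pos_y_1 = 5.5
pos_z_1 = 2.25
height_1 = 3.75
pos_y_2 = 5
pos_z_2 = 1.75
radius_2 = 1.25
pos_x_3 = 5.25
pos_y_3 = 2.75
pos_z_3 = 5
radius_3 = 1.25
pos_y_4 = 5
radius_4 = 1.25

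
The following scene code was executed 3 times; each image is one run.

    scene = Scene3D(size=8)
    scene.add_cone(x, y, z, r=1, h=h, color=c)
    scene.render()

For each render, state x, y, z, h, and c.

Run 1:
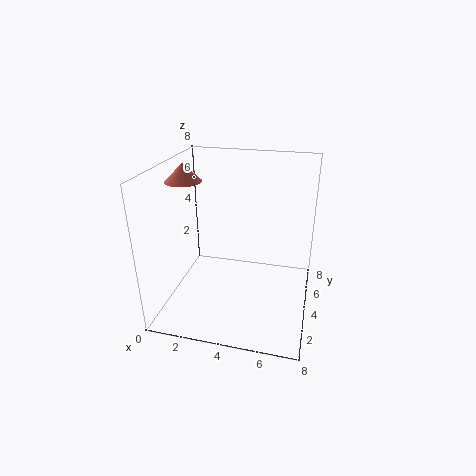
x = 1; y = 4; z = 7; h = 1; c = 'salmon'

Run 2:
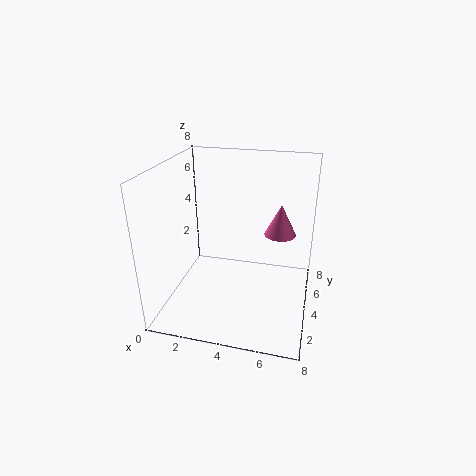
x = 6; y = 7; z = 3; h = 2; c = 'hotpink'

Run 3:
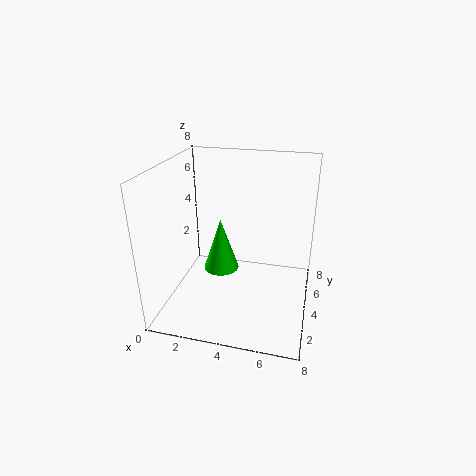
x = 3; y = 4; z = 2; h = 3; c = 'lime'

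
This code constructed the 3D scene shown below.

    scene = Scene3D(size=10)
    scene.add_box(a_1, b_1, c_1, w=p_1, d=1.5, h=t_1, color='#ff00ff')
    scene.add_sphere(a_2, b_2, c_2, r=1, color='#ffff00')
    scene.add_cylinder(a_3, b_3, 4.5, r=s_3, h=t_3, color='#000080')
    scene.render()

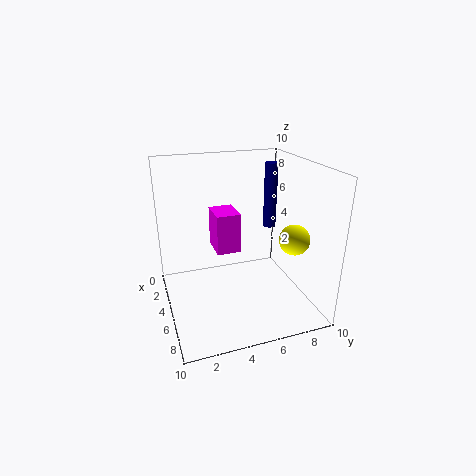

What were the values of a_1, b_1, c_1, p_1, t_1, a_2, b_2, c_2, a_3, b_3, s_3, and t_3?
a_1 = 5; b_1 = 3; c_1 = 5; p_1 = 2; t_1 = 2.5; a_2 = 7.5; b_2 = 8; c_2 = 5.5; a_3 = 2.5; b_3 = 8.5; s_3 = 0.5; t_3 = 5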